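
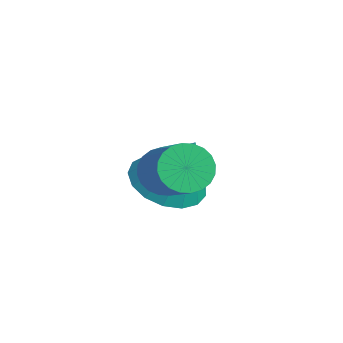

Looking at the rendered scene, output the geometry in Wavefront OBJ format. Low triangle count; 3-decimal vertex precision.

v -0.833 3.161 -4.155
v 0.084 3.43 -4.589
v -0.147 3.519 -2.485
v -0.174 3.861 -4.576
v -0.582 4.132 -4.466
v -1.049 4.18 -4.285
v -1.466 3.995 -4.074
v -1.738 3.619 -3.881
v -1.802 3.138 -3.751
v -1.645 2.662 -3.714
v -1.302 2.3 -3.777
v -0.851 2.136 -3.927
v -0.397 2.206 -4.129
v -0.042 2.495 -4.337
v 0.132 2.937 -4.503
v 0.543 2.194 -2.632
v 0.972 2.328 -3.182
v 2.206 2.08 -2.277
v 1.777 1.946 -1.728
v 0.943 2.581 -3.073
v 2.178 2.333 -2.169
v 0.853 2.775 -2.897
v 2.088 2.527 -1.993
v 0.716 2.881 -2.681
v 1.951 2.633 -1.776
v 0.553 2.882 -2.457
v 1.787 2.634 -1.553
v 0.388 2.778 -2.26
v 1.622 2.531 -1.356
v 0.246 2.586 -2.12
v 1.481 2.338 -1.216
v 0.15 2.334 -2.057
v 1.384 2.086 -1.153
v 0.114 2.06 -2.083
v 1.348 1.812 -1.178
v 0.142 1.807 -2.191
v 1.377 1.559 -1.287
v 0.232 1.613 -2.367
v 1.467 1.365 -1.463
v 0.369 1.507 -2.584
v 1.604 1.259 -1.679
v 0.533 1.506 -2.807
v 1.767 1.258 -1.903
v 0.698 1.609 -3.004
v 1.932 1.362 -2.1
v 0.839 1.802 -3.144
v 2.074 1.554 -2.24
v 0.936 2.054 -3.207
v 2.17 1.806 -2.303
f 2 1 4
f 2 4 3
f 4 1 5
f 4 5 3
f 5 1 6
f 5 6 3
f 6 1 7
f 6 7 3
f 7 1 8
f 7 8 3
f 8 1 9
f 8 9 3
f 9 1 10
f 9 10 3
f 10 1 11
f 10 11 3
f 11 1 12
f 11 12 3
f 12 1 13
f 12 13 3
f 13 1 14
f 13 14 3
f 14 1 15
f 14 15 3
f 15 1 2
f 15 2 3
f 17 16 20
f 17 20 18
f 18 20 21
f 18 21 19
f 20 16 22
f 20 22 21
f 21 22 23
f 21 23 19
f 22 16 24
f 22 24 23
f 23 24 25
f 23 25 19
f 24 16 26
f 24 26 25
f 25 26 27
f 25 27 19
f 26 16 28
f 26 28 27
f 27 28 29
f 27 29 19
f 28 16 30
f 28 30 29
f 29 30 31
f 29 31 19
f 30 16 32
f 30 32 31
f 31 32 33
f 31 33 19
f 32 16 34
f 32 34 33
f 33 34 35
f 33 35 19
f 34 16 36
f 34 36 35
f 35 36 37
f 35 37 19
f 36 16 38
f 36 38 37
f 37 38 39
f 37 39 19
f 38 16 40
f 38 40 39
f 39 40 41
f 39 41 19
f 40 16 42
f 40 42 41
f 41 42 43
f 41 43 19
f 42 16 44
f 42 44 43
f 43 44 45
f 43 45 19
f 44 16 46
f 44 46 45
f 45 46 47
f 45 47 19
f 46 16 48
f 46 48 47
f 47 48 49
f 47 49 19
f 48 16 17
f 48 17 49
f 49 17 18
f 49 18 19



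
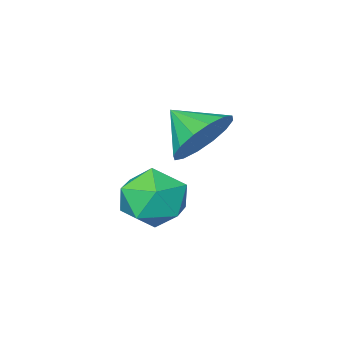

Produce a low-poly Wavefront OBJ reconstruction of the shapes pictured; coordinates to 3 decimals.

v 1.431 1.554 -1.741
v 2.194 2.299 -1.499
v 2.406 0.301 -0.961
v 3.169 1.046 -0.719
v 2.197 1.077 -0.219
v 1.594 1.852 -0.701
v 3.006 0.748 -1.759
v 2.403 1.523 -2.241
v 3.167 1.801 -1.51
v 2.668 2.004 -0.559
v 1.932 0.596 -1.901
v 1.433 0.799 -0.95
v 1.489 2.458 1.314
v 2.475 2.829 1.432
v 1.811 1.382 2.006
v 2.197 3.024 1.864
v 1.73 3.067 2.148
v 1.198 2.946 2.209
v 0.744 2.695 2.03
v 0.49 2.381 1.659
v 0.503 2.087 1.195
v 0.781 1.893 0.764
v 1.248 1.85 0.48
v 1.78 1.97 0.419
v 2.234 2.221 0.598
v 2.488 2.536 0.969
f 1 12 6
f 1 6 2
f 1 2 8
f 1 8 11
f 1 11 12
f 2 6 10
f 6 12 5
f 12 11 3
f 11 8 7
f 8 2 9
f 4 10 5
f 4 5 3
f 4 3 7
f 4 7 9
f 4 9 10
f 5 10 6
f 3 5 12
f 7 3 11
f 9 7 8
f 10 9 2
f 14 13 16
f 14 16 15
f 16 13 17
f 16 17 15
f 17 13 18
f 17 18 15
f 18 13 19
f 18 19 15
f 19 13 20
f 19 20 15
f 20 13 21
f 20 21 15
f 21 13 22
f 21 22 15
f 22 13 23
f 22 23 15
f 23 13 24
f 23 24 15
f 24 13 25
f 24 25 15
f 25 13 26
f 25 26 15
f 26 13 14
f 26 14 15



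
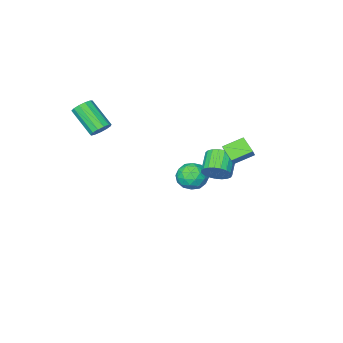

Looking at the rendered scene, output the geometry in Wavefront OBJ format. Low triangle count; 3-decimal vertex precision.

v -3.313 -2.589 -2.825
v -2.626 -2.591 -3.634
v -3.954 -4.089 -3.366
v -3.267 -4.091 -4.175
v -2.916 -4.223 -3.181
v -2.521 -3.296 -2.847
v -4.059 -3.384 -4.153
v -3.664 -2.457 -3.819
v -3.087 -3.082 -4.455
v -2.381 -3.6 -3.855
v -4.199 -3.08 -3.145
v -3.493 -3.598 -2.545
v -2.914 -2.458 -3.182
v -3.666 -4.222 -3.818
v -3.461 -4.299 -3.234
v -3.057 -4.3 -3.71
v -2.852 -2.873 -2.719
v -2.448 -2.873 -3.195
v -2.618 -3.833 -2.929
v -4.132 -3.807 -3.805
v -3.728 -3.807 -4.281
v -3.523 -2.38 -3.29
v -3.119 -2.381 -3.766
v -3.962 -2.847 -4.071
v -2.781 -2.748 -4.14
v -3.157 -3.63 -4.458
v -3.623 -3.215 -4.445
v -3.39 -2.67 -4.249
v -2.365 -3.052 -3.788
v -2.742 -3.934 -4.105
v -2.536 -4.012 -3.521
v -2.303 -3.467 -3.325
v -2.636 -3.341 -4.27
v -3.838 -2.746 -2.895
v -4.215 -3.628 -3.212
v -4.277 -3.213 -3.675
v -4.044 -2.668 -3.479
v -3.423 -3.05 -2.542
v -3.799 -3.932 -2.86
v -3.19 -4.01 -2.751
v -2.957 -3.465 -2.555
v -3.944 -3.339 -2.73
v -2.748 0.012 -1.212
v -2.162 0.014 -0.516
v -3.066 -0.89 0.248
v -3.652 -0.892 -0.448
v -2.385 0.308 -0.432
v -3.289 -0.596 0.332
v -2.67 0.551 -0.483
v -3.575 -0.353 0.281
v -2.97 0.701 -0.66
v -3.874 -0.203 0.104
v -3.23 0.731 -0.933
v -4.135 -0.173 -0.168
v -3.408 0.637 -1.254
v -4.312 -0.267 -0.489
v -3.471 0.435 -1.567
v -4.375 -0.469 -0.803
v -3.409 0.16 -1.82
v -4.314 -0.744 -1.055
v -3.233 -0.141 -1.967
v -4.137 -1.045 -1.202
v -2.973 -0.415 -1.984
v -3.877 -1.319 -1.219
v -2.674 -0.615 -1.867
v -3.578 -1.52 -1.103
v -2.388 -0.707 -1.637
v -3.292 -1.612 -0.873
v -2.164 -0.675 -1.334
v -3.068 -1.579 -0.57
v -2.041 -0.524 -1.01
v -2.945 -1.428 -0.245
v -2.04 -0.28 -0.72
v -2.945 -1.184 0.044
v -1.345 3.694 2.084
v -1.377 2.736 2.683
v -2.511 4.061 2.609
v -2.543 3.103 3.208
v -0.917 4.097 2.752
v -0.949 3.139 3.351
v -2.083 4.464 3.277
v -2.115 3.506 3.876
v 3.424 -2.526 3.226
v 3.85 -2.128 3.614
v 4.142 -3.696 4.902
v 3.716 -4.094 4.514
v 3.487 -2.077 3.759
v 3.779 -3.645 5.047
v 3.104 -2.168 3.735
v 3.396 -3.736 5.023
v 2.823 -2.372 3.55
v 3.115 -3.94 4.837
v 2.732 -2.626 3.261
v 3.024 -4.194 4.549
v 2.861 -2.848 2.962
v 3.153 -4.416 4.25
v 3.169 -2.967 2.746
v 3.461 -4.536 4.034
v 3.558 -2.947 2.683
v 3.85 -4.515 3.971
v 3.904 -2.793 2.792
v 4.196 -4.361 4.08
v 4.098 -2.554 3.039
v 4.39 -4.122 4.327
v 4.078 -2.306 3.345
v 4.37 -3.874 4.633
f 1 38 17
f 38 12 41
f 17 41 6
f 38 41 17
f 1 17 13
f 17 6 18
f 13 18 2
f 17 18 13
f 1 13 22
f 13 2 23
f 22 23 8
f 13 23 22
f 1 22 34
f 22 8 37
f 34 37 11
f 22 37 34
f 1 34 38
f 34 11 42
f 38 42 12
f 34 42 38
f 2 18 29
f 18 6 32
f 29 32 10
f 18 32 29
f 6 41 19
f 41 12 40
f 19 40 5
f 41 40 19
f 12 42 39
f 42 11 35
f 39 35 3
f 42 35 39
f 11 37 36
f 37 8 24
f 36 24 7
f 37 24 36
f 8 23 28
f 23 2 25
f 28 25 9
f 23 25 28
f 4 30 16
f 30 10 31
f 16 31 5
f 30 31 16
f 4 16 14
f 16 5 15
f 14 15 3
f 16 15 14
f 4 14 21
f 14 3 20
f 21 20 7
f 14 20 21
f 4 21 26
f 21 7 27
f 26 27 9
f 21 27 26
f 4 26 30
f 26 9 33
f 30 33 10
f 26 33 30
f 5 31 19
f 31 10 32
f 19 32 6
f 31 32 19
f 3 15 39
f 15 5 40
f 39 40 12
f 15 40 39
f 7 20 36
f 20 3 35
f 36 35 11
f 20 35 36
f 9 27 28
f 27 7 24
f 28 24 8
f 27 24 28
f 10 33 29
f 33 9 25
f 29 25 2
f 33 25 29
f 44 43 47
f 44 47 45
f 45 47 48
f 45 48 46
f 47 43 49
f 47 49 48
f 48 49 50
f 48 50 46
f 49 43 51
f 49 51 50
f 50 51 52
f 50 52 46
f 51 43 53
f 51 53 52
f 52 53 54
f 52 54 46
f 53 43 55
f 53 55 54
f 54 55 56
f 54 56 46
f 55 43 57
f 55 57 56
f 56 57 58
f 56 58 46
f 57 43 59
f 57 59 58
f 58 59 60
f 58 60 46
f 59 43 61
f 59 61 60
f 60 61 62
f 60 62 46
f 61 43 63
f 61 63 62
f 62 63 64
f 62 64 46
f 63 43 65
f 63 65 64
f 64 65 66
f 64 66 46
f 65 43 67
f 65 67 66
f 66 67 68
f 66 68 46
f 67 43 69
f 67 69 68
f 68 69 70
f 68 70 46
f 69 43 71
f 69 71 70
f 70 71 72
f 70 72 46
f 71 43 73
f 71 73 72
f 72 73 74
f 72 74 46
f 73 43 44
f 73 44 74
f 74 44 45
f 74 45 46
f 76 78 75
f 79 76 75
f 75 78 77
f 77 79 75
f 76 82 78
f 80 76 79
f 80 82 76
f 78 82 77
f 81 79 77
f 77 82 81
f 81 80 79
f 82 80 81
f 84 83 87
f 84 87 85
f 85 87 88
f 85 88 86
f 87 83 89
f 87 89 88
f 88 89 90
f 88 90 86
f 89 83 91
f 89 91 90
f 90 91 92
f 90 92 86
f 91 83 93
f 91 93 92
f 92 93 94
f 92 94 86
f 93 83 95
f 93 95 94
f 94 95 96
f 94 96 86
f 95 83 97
f 95 97 96
f 96 97 98
f 96 98 86
f 97 83 99
f 97 99 98
f 98 99 100
f 98 100 86
f 99 83 101
f 99 101 100
f 100 101 102
f 100 102 86
f 101 83 103
f 101 103 102
f 102 103 104
f 102 104 86
f 103 83 105
f 103 105 104
f 104 105 106
f 104 106 86
f 105 83 84
f 105 84 106
f 106 84 85
f 106 85 86



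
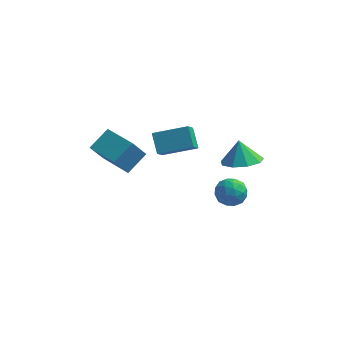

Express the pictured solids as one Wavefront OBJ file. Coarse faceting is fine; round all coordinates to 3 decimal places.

v -1.698 -1.374 1.52
v -2.142 -0.614 2.378
v -1.735 -0.089 0.362
v -2.18 0.671 1.221
v -0.02 -0.911 1.979
v -0.465 -0.151 2.838
v -0.058 0.374 0.822
v -0.502 1.134 1.68
v -4.602 -0.594 -0.023
v -5.122 -1.151 1.152
v -3.941 0.382 0.731
v -4.461 -0.175 1.906
v -3.059 -1.745 0.114
v -3.579 -2.302 1.289
v -2.398 -0.769 0.868
v -2.918 -1.326 2.043
v 2.053 0.75 -0.075
v 3.012 0.39 0.265
v 1.787 1.17 1.115
v 3.073 1.089 0.033
v 2.656 1.629 -0.25
v 1.957 1.758 -0.452
v 1.303 1.416 -0.477
v 1 0.762 -0.314
v 1.189 0.103 -0.04
v 1.783 -0.253 0.218
v 2.503 -0.14 0.338
v 2.046 1.218 -2.935
v 2.315 0.772 -2.222
v 0.785 0.548 -2.878
v 1.054 0.102 -2.165
v 0.904 0.971 -2.112
v 1.683 1.385 -2.147
v 1.417 -0.065 -2.953
v 2.196 0.349 -2.988
v 1.926 -0.021 -2.233
v 1.61 0.619 -1.713
v 1.49 0.701 -3.387
v 1.174 1.341 -2.867
v 2.291 1.054 -2.584
v 0.809 0.266 -2.516
v 0.721 0.776 -2.485
v 0.879 0.514 -2.066
v 1.92 1.414 -2.54
v 2.078 1.152 -2.12
v 1.249 1.269 -2.056
v 1.022 0.168 -2.98
v 1.18 -0.094 -2.56
v 2.221 0.806 -3.034
v 2.379 0.544 -2.615
v 1.851 0.051 -3.044
v 2.221 0.326 -2.171
v 1.48 -0.068 -2.137
v 1.693 -0.166 -2.6
v 2.151 0.077 -2.621
v 2.035 0.702 -1.865
v 1.294 0.308 -1.832
v 1.205 0.819 -1.801
v 1.663 1.062 -1.821
v 1.806 0.236 -1.872
v 1.806 1.012 -3.268
v 1.065 0.618 -3.235
v 1.437 0.258 -3.279
v 1.895 0.501 -3.299
v 1.62 1.388 -2.963
v 0.879 0.994 -2.929
v 0.949 1.243 -2.479
v 1.407 1.486 -2.5
v 1.294 1.084 -3.228
f 2 4 1
f 5 2 1
f 1 4 3
f 3 5 1
f 2 8 4
f 6 2 5
f 6 8 2
f 4 8 3
f 7 5 3
f 3 8 7
f 7 6 5
f 8 6 7
f 10 12 9
f 13 10 9
f 9 12 11
f 11 13 9
f 10 16 12
f 14 10 13
f 14 16 10
f 12 16 11
f 15 13 11
f 11 16 15
f 15 14 13
f 16 14 15
f 18 17 20
f 18 20 19
f 20 17 21
f 20 21 19
f 21 17 22
f 21 22 19
f 22 17 23
f 22 23 19
f 23 17 24
f 23 24 19
f 24 17 25
f 24 25 19
f 25 17 26
f 25 26 19
f 26 17 27
f 26 27 19
f 27 17 18
f 27 18 19
f 28 65 44
f 65 39 68
f 44 68 33
f 65 68 44
f 28 44 40
f 44 33 45
f 40 45 29
f 44 45 40
f 28 40 49
f 40 29 50
f 49 50 35
f 40 50 49
f 28 49 61
f 49 35 64
f 61 64 38
f 49 64 61
f 28 61 65
f 61 38 69
f 65 69 39
f 61 69 65
f 29 45 56
f 45 33 59
f 56 59 37
f 45 59 56
f 33 68 46
f 68 39 67
f 46 67 32
f 68 67 46
f 39 69 66
f 69 38 62
f 66 62 30
f 69 62 66
f 38 64 63
f 64 35 51
f 63 51 34
f 64 51 63
f 35 50 55
f 50 29 52
f 55 52 36
f 50 52 55
f 31 57 43
f 57 37 58
f 43 58 32
f 57 58 43
f 31 43 41
f 43 32 42
f 41 42 30
f 43 42 41
f 31 41 48
f 41 30 47
f 48 47 34
f 41 47 48
f 31 48 53
f 48 34 54
f 53 54 36
f 48 54 53
f 31 53 57
f 53 36 60
f 57 60 37
f 53 60 57
f 32 58 46
f 58 37 59
f 46 59 33
f 58 59 46
f 30 42 66
f 42 32 67
f 66 67 39
f 42 67 66
f 34 47 63
f 47 30 62
f 63 62 38
f 47 62 63
f 36 54 55
f 54 34 51
f 55 51 35
f 54 51 55
f 37 60 56
f 60 36 52
f 56 52 29
f 60 52 56



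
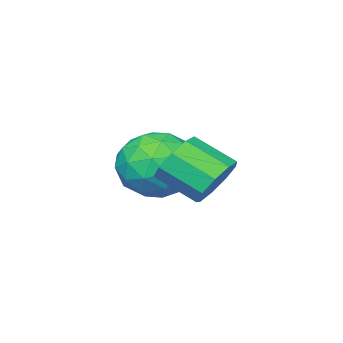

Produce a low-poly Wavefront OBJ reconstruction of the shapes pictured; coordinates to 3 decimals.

v 2.253 -1.499 1.359
v 2.46 -1.839 0.7
v 2.894 -2.82 1.341
v 2.687 -2.481 2.001
v 2.857 -1.544 0.883
v 3.29 -2.525 1.525
v 2.971 -1.228 1.289
v 3.404 -2.21 1.93
v 2.749 -1.039 1.728
v 3.182 -2.021 2.369
v 2.295 -1.066 1.994
v 2.729 -2.047 2.636
v 1.822 -1.295 1.963
v 2.256 -2.276 2.605
v 1.55 -1.62 1.65
v 1.984 -2.601 2.292
v 1.608 -1.888 1.201
v 2.041 -2.87 1.842
v 1.967 -1.975 0.825
v 2.401 -2.956 1.467
v 1.381 -3.093 0.901
v 2.194 -3.457 0.266
v 1.646 -4.443 2.014
v 2.459 -4.807 1.379
v 2.579 -3.876 1.941
v 2.415 -3.042 1.253
v 1.425 -4.858 1.027
v 1.261 -4.024 0.339
v 2.221 -4.548 0.344
v 2.934 -3.941 0.909
v 0.906 -3.959 1.371
v 1.619 -3.352 1.936
v 1.764 -3.157 0.486
v 2.076 -4.743 1.794
v 2.146 -4.196 2.125
v 2.624 -4.41 1.752
v 1.894 -2.913 1.066
v 2.372 -3.127 0.693
v 2.598 -3.373 1.678
v 1.468 -4.773 1.587
v 1.946 -4.987 1.214
v 1.216 -3.49 0.528
v 1.694 -3.704 0.155
v 1.242 -4.527 0.602
v 2.258 -4.012 0.158
v 2.414 -4.805 0.813
v 1.806 -4.835 0.605
v 1.71 -4.345 0.201
v 2.677 -3.655 0.491
v 2.833 -4.448 1.145
v 2.903 -3.902 1.476
v 2.807 -3.411 1.071
v 2.693 -4.296 0.537
v 1.007 -3.452 1.135
v 1.163 -4.245 1.789
v 1.033 -4.489 1.209
v 0.937 -3.998 0.804
v 1.426 -3.095 1.467
v 1.582 -3.888 2.122
v 2.13 -3.555 2.079
v 2.034 -3.065 1.675
v 1.147 -3.604 1.743
f 2 1 5
f 2 5 3
f 3 5 6
f 3 6 4
f 5 1 7
f 5 7 6
f 6 7 8
f 6 8 4
f 7 1 9
f 7 9 8
f 8 9 10
f 8 10 4
f 9 1 11
f 9 11 10
f 10 11 12
f 10 12 4
f 11 1 13
f 11 13 12
f 12 13 14
f 12 14 4
f 13 1 15
f 13 15 14
f 14 15 16
f 14 16 4
f 15 1 17
f 15 17 16
f 16 17 18
f 16 18 4
f 17 1 19
f 17 19 18
f 18 19 20
f 18 20 4
f 19 1 2
f 19 2 20
f 20 2 3
f 20 3 4
f 21 58 37
f 58 32 61
f 37 61 26
f 58 61 37
f 21 37 33
f 37 26 38
f 33 38 22
f 37 38 33
f 21 33 42
f 33 22 43
f 42 43 28
f 33 43 42
f 21 42 54
f 42 28 57
f 54 57 31
f 42 57 54
f 21 54 58
f 54 31 62
f 58 62 32
f 54 62 58
f 22 38 49
f 38 26 52
f 49 52 30
f 38 52 49
f 26 61 39
f 61 32 60
f 39 60 25
f 61 60 39
f 32 62 59
f 62 31 55
f 59 55 23
f 62 55 59
f 31 57 56
f 57 28 44
f 56 44 27
f 57 44 56
f 28 43 48
f 43 22 45
f 48 45 29
f 43 45 48
f 24 50 36
f 50 30 51
f 36 51 25
f 50 51 36
f 24 36 34
f 36 25 35
f 34 35 23
f 36 35 34
f 24 34 41
f 34 23 40
f 41 40 27
f 34 40 41
f 24 41 46
f 41 27 47
f 46 47 29
f 41 47 46
f 24 46 50
f 46 29 53
f 50 53 30
f 46 53 50
f 25 51 39
f 51 30 52
f 39 52 26
f 51 52 39
f 23 35 59
f 35 25 60
f 59 60 32
f 35 60 59
f 27 40 56
f 40 23 55
f 56 55 31
f 40 55 56
f 29 47 48
f 47 27 44
f 48 44 28
f 47 44 48
f 30 53 49
f 53 29 45
f 49 45 22
f 53 45 49



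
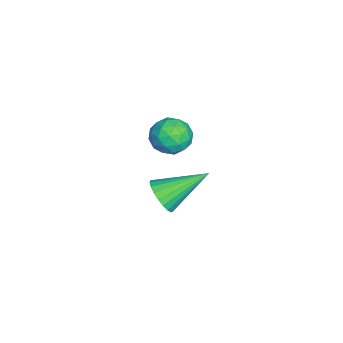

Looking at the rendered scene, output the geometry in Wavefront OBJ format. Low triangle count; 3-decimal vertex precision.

v 2.729 -3.654 1.997
v 3.342 -3.334 2.132
v 3.118 -4.606 2.488
v 3.731 -4.286 2.623
v 3.147 -4.088 2.964
v 2.907 -3.5 2.661
v 3.553 -4.44 1.959
v 3.313 -3.852 1.656
v 3.851 -3.82 2.109
v 3.601 -3.602 2.73
v 2.859 -4.338 1.89
v 2.609 -4.12 2.511
v 3.001 -3.41 2.022
v 3.459 -4.53 2.598
v 3.116 -4.413 2.799
v 3.476 -4.225 2.878
v 2.746 -3.508 2.332
v 3.106 -3.32 2.412
v 2.992 -3.763 2.901
v 3.354 -4.62 2.208
v 3.714 -4.432 2.288
v 2.984 -3.715 1.742
v 3.344 -3.527 1.821
v 3.468 -4.177 1.719
v 3.661 -3.508 2.087
v 3.89 -4.068 2.376
v 3.785 -4.158 1.985
v 3.644 -3.812 1.807
v 3.514 -3.38 2.452
v 3.742 -3.94 2.741
v 3.399 -3.823 2.941
v 3.258 -3.477 2.763
v 3.813 -3.666 2.439
v 2.718 -4 1.879
v 2.946 -4.56 2.168
v 3.202 -4.463 1.857
v 3.061 -4.117 1.679
v 2.57 -3.872 2.244
v 2.799 -4.432 2.533
v 2.816 -4.128 2.813
v 2.675 -3.782 2.635
v 2.647 -4.274 2.181
v 2.26 -4.398 -1.553
v 2.909 -4.263 -1.403
v 1.76 -2.962 -0.687
v 2.876 -4.126 -1.649
v 2.736 -4.037 -1.877
v 2.514 -4.01 -2.05
v 2.248 -4.05 -2.137
v 1.984 -4.151 -2.123
v 1.767 -4.294 -2.01
v 1.636 -4.455 -1.818
v 1.613 -4.607 -1.58
v 1.702 -4.722 -1.338
v 1.887 -4.781 -1.133
v 2.137 -4.774 -1
v 2.407 -4.702 -0.963
v 2.653 -4.578 -1.028
v 2.83 -4.422 -1.183
f 1 38 17
f 38 12 41
f 17 41 6
f 38 41 17
f 1 17 13
f 17 6 18
f 13 18 2
f 17 18 13
f 1 13 22
f 13 2 23
f 22 23 8
f 13 23 22
f 1 22 34
f 22 8 37
f 34 37 11
f 22 37 34
f 1 34 38
f 34 11 42
f 38 42 12
f 34 42 38
f 2 18 29
f 18 6 32
f 29 32 10
f 18 32 29
f 6 41 19
f 41 12 40
f 19 40 5
f 41 40 19
f 12 42 39
f 42 11 35
f 39 35 3
f 42 35 39
f 11 37 36
f 37 8 24
f 36 24 7
f 37 24 36
f 8 23 28
f 23 2 25
f 28 25 9
f 23 25 28
f 4 30 16
f 30 10 31
f 16 31 5
f 30 31 16
f 4 16 14
f 16 5 15
f 14 15 3
f 16 15 14
f 4 14 21
f 14 3 20
f 21 20 7
f 14 20 21
f 4 21 26
f 21 7 27
f 26 27 9
f 21 27 26
f 4 26 30
f 26 9 33
f 30 33 10
f 26 33 30
f 5 31 19
f 31 10 32
f 19 32 6
f 31 32 19
f 3 15 39
f 15 5 40
f 39 40 12
f 15 40 39
f 7 20 36
f 20 3 35
f 36 35 11
f 20 35 36
f 9 27 28
f 27 7 24
f 28 24 8
f 27 24 28
f 10 33 29
f 33 9 25
f 29 25 2
f 33 25 29
f 44 43 46
f 44 46 45
f 46 43 47
f 46 47 45
f 47 43 48
f 47 48 45
f 48 43 49
f 48 49 45
f 49 43 50
f 49 50 45
f 50 43 51
f 50 51 45
f 51 43 52
f 51 52 45
f 52 43 53
f 52 53 45
f 53 43 54
f 53 54 45
f 54 43 55
f 54 55 45
f 55 43 56
f 55 56 45
f 56 43 57
f 56 57 45
f 57 43 58
f 57 58 45
f 58 43 59
f 58 59 45
f 59 43 44
f 59 44 45



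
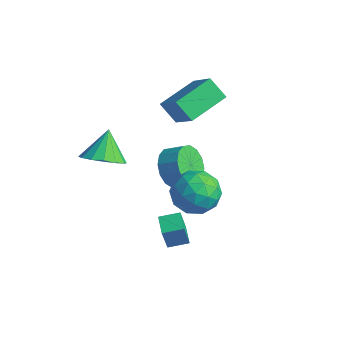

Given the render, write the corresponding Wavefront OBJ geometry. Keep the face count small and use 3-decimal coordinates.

v -1.718 2.369 -4.101
v -1.315 2.764 -5.045
v -0.479 3.206 -4.503
v -0.882 2.811 -3.559
v -1.659 3.173 -4.849
v -0.823 3.616 -4.307
v -2.018 3.367 -4.453
v -1.183 3.809 -3.911
v -2.298 3.293 -3.962
v -1.462 3.736 -3.42
v -2.422 2.972 -3.508
v -1.586 3.414 -2.966
v -2.357 2.489 -3.214
v -1.521 2.931 -2.672
v -2.121 1.974 -3.157
v -1.285 2.416 -2.615
v -1.777 1.564 -3.353
v -0.941 2.007 -2.811
v -1.417 1.371 -3.749
v -0.582 1.813 -3.207
v -1.138 1.444 -4.24
v -0.302 1.887 -3.698
v -1.014 1.766 -4.694
v -0.178 2.208 -4.152
v -1.079 2.249 -4.988
v -0.243 2.691 -4.446
v 1.886 -1.42 -3.584
v 1.971 -1.829 -2.186
v 2.449 -0.642 -3.391
v 2.534 -1.051 -1.992
v 2.686 -1.949 -3.788
v 2.771 -2.358 -2.389
v 3.249 -1.171 -3.594
v 3.334 -1.58 -2.196
v -1.365 2.325 -0.419
v -2.225 2.138 0.455
v -1.272 4.336 0.105
v -2.132 4.149 0.978
v 0.152 1.891 0.982
v -0.708 1.704 1.855
v 0.245 3.902 1.505
v -0.615 3.715 2.379
v -1.24 -2.173 -0.171
v -0.57 -2.671 0.497
v -1.8 -1.287 1.051
v -0.286 -2.234 0.311
v -0.258 -1.78 -0.005
v -0.493 -1.431 -0.366
v -0.928 -1.281 -0.674
v -1.447 -1.37 -0.848
v -1.91 -1.674 -0.84
v -2.193 -2.111 -0.653
v -2.221 -2.565 -0.337
v -1.986 -2.914 0.023
v -1.551 -3.064 0.332
v -1.032 -2.975 0.505
v 2.084 1.676 -2.297
v 2.926 0.823 -2.069
v 0.674 0.297 -2.251
v 1.516 -0.556 -2.023
v 1.251 0.282 -1.177
v 2.123 1.134 -1.205
v 1.477 -0.014 -3.115
v 2.349 0.838 -3.143
v 2.551 -0.221 -2.575
v 2.411 -0.039 -1.377
v 1.189 1.159 -2.943
v 1.049 1.341 -1.745
v 2.629 1.371 -2.187
v 0.971 -0.251 -2.133
v 0.816 0.242 -1.635
v 1.31 -0.26 -1.501
v 2.157 1.554 -1.68
v 2.652 1.052 -1.546
v 1.668 0.734 -1.021
v 0.948 0.068 -2.774
v 1.443 -0.434 -2.64
v 2.29 1.38 -2.819
v 2.784 0.878 -2.685
v 1.932 0.386 -3.299
v 2.903 0.256 -2.35
v 2.074 -0.555 -2.323
v 2.051 -0.237 -2.965
v 2.564 0.264 -2.982
v 2.821 0.363 -1.646
v 1.992 -0.448 -1.619
v 1.837 0.045 -1.121
v 2.349 0.546 -1.138
v 2.6 -0.251 -1.943
v 1.608 1.568 -2.701
v 0.779 0.757 -2.674
v 1.251 0.574 -3.182
v 1.763 1.075 -3.199
v 1.526 1.675 -1.997
v 0.697 0.864 -1.97
v 1.036 0.856 -1.338
v 1.549 1.357 -1.355
v 1 1.371 -2.377
f 2 1 5
f 2 5 3
f 3 5 6
f 3 6 4
f 5 1 7
f 5 7 6
f 6 7 8
f 6 8 4
f 7 1 9
f 7 9 8
f 8 9 10
f 8 10 4
f 9 1 11
f 9 11 10
f 10 11 12
f 10 12 4
f 11 1 13
f 11 13 12
f 12 13 14
f 12 14 4
f 13 1 15
f 13 15 14
f 14 15 16
f 14 16 4
f 15 1 17
f 15 17 16
f 16 17 18
f 16 18 4
f 17 1 19
f 17 19 18
f 18 19 20
f 18 20 4
f 19 1 21
f 19 21 20
f 20 21 22
f 20 22 4
f 21 1 23
f 21 23 22
f 22 23 24
f 22 24 4
f 23 1 25
f 23 25 24
f 24 25 26
f 24 26 4
f 25 1 2
f 25 2 26
f 26 2 3
f 26 3 4
f 28 30 27
f 31 28 27
f 27 30 29
f 29 31 27
f 28 34 30
f 32 28 31
f 32 34 28
f 30 34 29
f 33 31 29
f 29 34 33
f 33 32 31
f 34 32 33
f 36 38 35
f 39 36 35
f 35 38 37
f 37 39 35
f 36 42 38
f 40 36 39
f 40 42 36
f 38 42 37
f 41 39 37
f 37 42 41
f 41 40 39
f 42 40 41
f 44 43 46
f 44 46 45
f 46 43 47
f 46 47 45
f 47 43 48
f 47 48 45
f 48 43 49
f 48 49 45
f 49 43 50
f 49 50 45
f 50 43 51
f 50 51 45
f 51 43 52
f 51 52 45
f 52 43 53
f 52 53 45
f 53 43 54
f 53 54 45
f 54 43 55
f 54 55 45
f 55 43 56
f 55 56 45
f 56 43 44
f 56 44 45
f 57 94 73
f 94 68 97
f 73 97 62
f 94 97 73
f 57 73 69
f 73 62 74
f 69 74 58
f 73 74 69
f 57 69 78
f 69 58 79
f 78 79 64
f 69 79 78
f 57 78 90
f 78 64 93
f 90 93 67
f 78 93 90
f 57 90 94
f 90 67 98
f 94 98 68
f 90 98 94
f 58 74 85
f 74 62 88
f 85 88 66
f 74 88 85
f 62 97 75
f 97 68 96
f 75 96 61
f 97 96 75
f 68 98 95
f 98 67 91
f 95 91 59
f 98 91 95
f 67 93 92
f 93 64 80
f 92 80 63
f 93 80 92
f 64 79 84
f 79 58 81
f 84 81 65
f 79 81 84
f 60 86 72
f 86 66 87
f 72 87 61
f 86 87 72
f 60 72 70
f 72 61 71
f 70 71 59
f 72 71 70
f 60 70 77
f 70 59 76
f 77 76 63
f 70 76 77
f 60 77 82
f 77 63 83
f 82 83 65
f 77 83 82
f 60 82 86
f 82 65 89
f 86 89 66
f 82 89 86
f 61 87 75
f 87 66 88
f 75 88 62
f 87 88 75
f 59 71 95
f 71 61 96
f 95 96 68
f 71 96 95
f 63 76 92
f 76 59 91
f 92 91 67
f 76 91 92
f 65 83 84
f 83 63 80
f 84 80 64
f 83 80 84
f 66 89 85
f 89 65 81
f 85 81 58
f 89 81 85



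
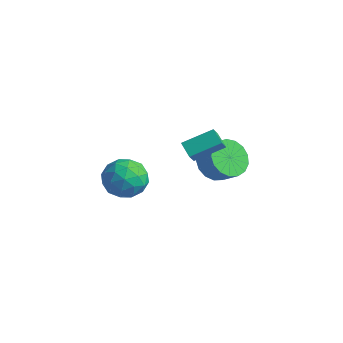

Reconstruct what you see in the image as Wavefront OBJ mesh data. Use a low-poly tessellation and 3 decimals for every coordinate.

v -0.53 -1.978 -2.292
v 0.393 -1.926 -1.669
v -1.113 -3.374 -1.311
v -0.19 -3.322 -0.688
v -0.953 -2.513 -0.622
v -0.593 -1.649 -1.228
v -0.127 -3.651 -1.752
v 0.233 -2.787 -2.358
v 0.642 -2.96 -1.335
v 0.131 -2.257 -0.637
v -0.851 -3.043 -2.343
v -1.362 -2.34 -1.645
v -0.017 -1.829 -2.066
v -0.703 -3.471 -0.914
v -1.151 -2.995 -0.875
v -0.609 -2.964 -0.509
v -0.596 -1.667 -1.807
v -0.054 -1.636 -1.441
v -0.845 -1.981 -0.826
v -0.666 -3.664 -1.539
v -0.124 -3.633 -1.173
v -0.111 -2.336 -2.471
v 0.431 -2.305 -2.105
v 0.125 -3.319 -2.154
v 0.672 -2.406 -1.504
v 0.329 -3.227 -0.928
v 0.366 -3.42 -1.553
v 0.578 -2.913 -1.909
v 0.371 -1.993 -1.094
v 0.029 -2.814 -0.517
v -0.42 -2.338 -0.479
v -0.208 -1.831 -0.835
v 0.518 -2.601 -0.898
v -0.749 -2.486 -2.463
v -1.091 -3.307 -1.886
v -0.512 -3.469 -2.145
v -0.3 -2.962 -2.501
v -1.049 -2.073 -2.052
v -1.392 -2.894 -1.476
v -1.298 -2.387 -1.071
v -1.086 -1.88 -1.427
v -1.238 -2.699 -2.082
v -0.435 2.615 -2.84
v 0.233 2.516 -3.67
v 1.123 2.647 -2.97
v 0.455 2.745 -2.14
v 0.14 3.02 -3.647
v 1.03 3.15 -2.946
v -0.084 3.43 -3.438
v 0.806 3.561 -2.737
v -0.389 3.653 -3.092
v 0.501 3.784 -2.392
v -0.704 3.639 -2.689
v 0.185 3.77 -1.989
v -0.958 3.39 -2.321
v -0.068 3.521 -1.62
v -1.092 2.963 -2.071
v -0.202 3.094 -1.37
v -1.075 2.457 -1.998
v -0.185 2.587 -1.297
v -0.912 1.986 -2.117
v -0.022 2.117 -1.417
v -0.639 1.66 -2.403
v 0.251 1.791 -1.702
v -0.32 1.552 -2.788
v 0.57 1.683 -2.088
v -0.027 1.688 -3.186
v 0.863 1.819 -2.485
v 0.173 2.036 -3.504
v 1.063 2.167 -2.804
v -0.814 1.195 -1.408
v -0.529 0.685 -0.75
v -0.124 2.492 -0.702
v 0.161 1.982 -0.044
v -0.061 1.038 -1.856
v 0.224 0.528 -1.198
v 0.629 2.335 -1.15
v 0.914 1.825 -0.492
f 1 38 17
f 38 12 41
f 17 41 6
f 38 41 17
f 1 17 13
f 17 6 18
f 13 18 2
f 17 18 13
f 1 13 22
f 13 2 23
f 22 23 8
f 13 23 22
f 1 22 34
f 22 8 37
f 34 37 11
f 22 37 34
f 1 34 38
f 34 11 42
f 38 42 12
f 34 42 38
f 2 18 29
f 18 6 32
f 29 32 10
f 18 32 29
f 6 41 19
f 41 12 40
f 19 40 5
f 41 40 19
f 12 42 39
f 42 11 35
f 39 35 3
f 42 35 39
f 11 37 36
f 37 8 24
f 36 24 7
f 37 24 36
f 8 23 28
f 23 2 25
f 28 25 9
f 23 25 28
f 4 30 16
f 30 10 31
f 16 31 5
f 30 31 16
f 4 16 14
f 16 5 15
f 14 15 3
f 16 15 14
f 4 14 21
f 14 3 20
f 21 20 7
f 14 20 21
f 4 21 26
f 21 7 27
f 26 27 9
f 21 27 26
f 4 26 30
f 26 9 33
f 30 33 10
f 26 33 30
f 5 31 19
f 31 10 32
f 19 32 6
f 31 32 19
f 3 15 39
f 15 5 40
f 39 40 12
f 15 40 39
f 7 20 36
f 20 3 35
f 36 35 11
f 20 35 36
f 9 27 28
f 27 7 24
f 28 24 8
f 27 24 28
f 10 33 29
f 33 9 25
f 29 25 2
f 33 25 29
f 44 43 47
f 44 47 45
f 45 47 48
f 45 48 46
f 47 43 49
f 47 49 48
f 48 49 50
f 48 50 46
f 49 43 51
f 49 51 50
f 50 51 52
f 50 52 46
f 51 43 53
f 51 53 52
f 52 53 54
f 52 54 46
f 53 43 55
f 53 55 54
f 54 55 56
f 54 56 46
f 55 43 57
f 55 57 56
f 56 57 58
f 56 58 46
f 57 43 59
f 57 59 58
f 58 59 60
f 58 60 46
f 59 43 61
f 59 61 60
f 60 61 62
f 60 62 46
f 61 43 63
f 61 63 62
f 62 63 64
f 62 64 46
f 63 43 65
f 63 65 64
f 64 65 66
f 64 66 46
f 65 43 67
f 65 67 66
f 66 67 68
f 66 68 46
f 67 43 69
f 67 69 68
f 68 69 70
f 68 70 46
f 69 43 44
f 69 44 70
f 70 44 45
f 70 45 46
f 72 74 71
f 75 72 71
f 71 74 73
f 73 75 71
f 72 78 74
f 76 72 75
f 76 78 72
f 74 78 73
f 77 75 73
f 73 78 77
f 77 76 75
f 78 76 77



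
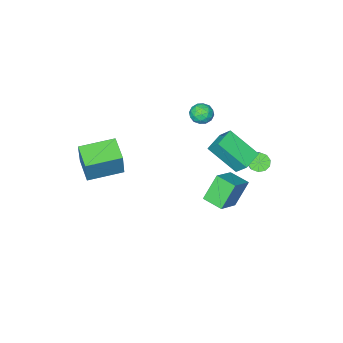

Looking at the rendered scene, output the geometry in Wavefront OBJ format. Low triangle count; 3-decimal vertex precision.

v 2.096 -2.166 -0.583
v 2.473 -1.748 1.2
v 2.619 -0.785 -1.018
v 2.996 -0.366 0.765
v 4.044 -2.974 -0.805
v 4.421 -2.555 0.978
v 4.567 -1.592 -1.24
v 4.944 -1.174 0.543
v -1.756 2.13 1.892
v -1.859 2.891 2.774
v -2.532 3.635 0.503
v -2.635 4.396 1.386
v -0.565 2.544 1.674
v -0.668 3.305 2.557
v -1.341 4.049 0.286
v -1.444 4.81 1.168
v -1.905 1.793 -3.827
v -2.873 1.784 -2.321
v -2.225 3.006 -4.025
v -3.192 2.997 -2.519
v -0.468 2.323 -2.901
v -1.435 2.314 -1.395
v -0.787 3.536 -3.099
v -1.755 3.527 -1.593
v -3.368 -0.338 1.073
v -2.677 -0.164 1.295
v -3.043 -1.496 0.965
v -2.352 -1.322 1.187
v -2.919 -1.286 1.671
v -3.12 -0.571 1.738
v -2.6 -1.089 0.522
v -2.801 -0.374 0.589
v -2.202 -0.629 0.955
v -2.399 -0.75 1.664
v -3.321 -0.91 0.596
v -3.518 -1.031 1.305
v -3.051 -0.149 1.194
v -2.669 -1.511 1.066
v -3.002 -1.49 1.351
v -2.596 -1.388 1.481
v -3.312 -0.388 1.454
v -2.905 -0.286 1.584
v -3.048 -0.946 1.805
v -2.815 -1.374 0.676
v -2.408 -1.272 0.806
v -3.124 -0.272 0.779
v -2.718 -0.17 0.909
v -2.672 -0.714 0.455
v -2.366 -0.32 1.124
v -2.174 -1.001 1.06
v -2.32 -0.864 0.67
v -2.439 -0.443 0.709
v -2.482 -0.392 1.541
v -2.29 -1.073 1.478
v -2.624 -1.052 1.762
v -2.742 -0.631 1.801
v -2.203 -0.665 1.341
v -3.43 -0.587 0.782
v -3.238 -1.268 0.719
v -2.978 -1.029 0.459
v -3.096 -0.608 0.498
v -3.546 -0.659 1.2
v -3.354 -1.34 1.136
v -3.281 -1.217 1.551
v -3.4 -0.796 1.59
v -3.517 -0.995 0.919
v -3.753 3.088 -0.905
v -3.448 3.378 -1.373
v -2.602 4.442 -0.164
v -2.907 4.152 0.305
v -3.781 3.57 -1.31
v -2.935 4.634 -0.1
v -4.103 3.577 -1.091
v -3.257 4.642 0.118
v -4.291 3.398 -0.802
v -3.445 4.463 0.408
v -4.274 3.1 -0.551
v -3.428 4.165 0.658
v -4.058 2.798 -0.436
v -3.212 3.862 0.773
v -3.725 2.606 -0.5
v -2.879 3.67 0.71
v -3.403 2.598 -0.718
v -2.557 3.663 0.491
v -3.215 2.777 -1.008
v -2.369 3.842 0.202
v -3.232 3.075 -1.258
v -2.386 4.14 -0.049
f 2 4 1
f 5 2 1
f 1 4 3
f 3 5 1
f 2 8 4
f 6 2 5
f 6 8 2
f 4 8 3
f 7 5 3
f 3 8 7
f 7 6 5
f 8 6 7
f 10 12 9
f 13 10 9
f 9 12 11
f 11 13 9
f 10 16 12
f 14 10 13
f 14 16 10
f 12 16 11
f 15 13 11
f 11 16 15
f 15 14 13
f 16 14 15
f 18 20 17
f 21 18 17
f 17 20 19
f 19 21 17
f 18 24 20
f 22 18 21
f 22 24 18
f 20 24 19
f 23 21 19
f 19 24 23
f 23 22 21
f 24 22 23
f 25 62 41
f 62 36 65
f 41 65 30
f 62 65 41
f 25 41 37
f 41 30 42
f 37 42 26
f 41 42 37
f 25 37 46
f 37 26 47
f 46 47 32
f 37 47 46
f 25 46 58
f 46 32 61
f 58 61 35
f 46 61 58
f 25 58 62
f 58 35 66
f 62 66 36
f 58 66 62
f 26 42 53
f 42 30 56
f 53 56 34
f 42 56 53
f 30 65 43
f 65 36 64
f 43 64 29
f 65 64 43
f 36 66 63
f 66 35 59
f 63 59 27
f 66 59 63
f 35 61 60
f 61 32 48
f 60 48 31
f 61 48 60
f 32 47 52
f 47 26 49
f 52 49 33
f 47 49 52
f 28 54 40
f 54 34 55
f 40 55 29
f 54 55 40
f 28 40 38
f 40 29 39
f 38 39 27
f 40 39 38
f 28 38 45
f 38 27 44
f 45 44 31
f 38 44 45
f 28 45 50
f 45 31 51
f 50 51 33
f 45 51 50
f 28 50 54
f 50 33 57
f 54 57 34
f 50 57 54
f 29 55 43
f 55 34 56
f 43 56 30
f 55 56 43
f 27 39 63
f 39 29 64
f 63 64 36
f 39 64 63
f 31 44 60
f 44 27 59
f 60 59 35
f 44 59 60
f 33 51 52
f 51 31 48
f 52 48 32
f 51 48 52
f 34 57 53
f 57 33 49
f 53 49 26
f 57 49 53
f 68 67 71
f 68 71 69
f 69 71 72
f 69 72 70
f 71 67 73
f 71 73 72
f 72 73 74
f 72 74 70
f 73 67 75
f 73 75 74
f 74 75 76
f 74 76 70
f 75 67 77
f 75 77 76
f 76 77 78
f 76 78 70
f 77 67 79
f 77 79 78
f 78 79 80
f 78 80 70
f 79 67 81
f 79 81 80
f 80 81 82
f 80 82 70
f 81 67 83
f 81 83 82
f 82 83 84
f 82 84 70
f 83 67 85
f 83 85 84
f 84 85 86
f 84 86 70
f 85 67 87
f 85 87 86
f 86 87 88
f 86 88 70
f 87 67 68
f 87 68 88
f 88 68 69
f 88 69 70



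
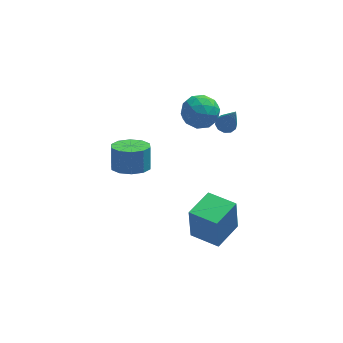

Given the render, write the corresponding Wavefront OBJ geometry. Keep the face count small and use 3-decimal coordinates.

v -0.188 1.992 2.899
v 0.65 2.297 3.568
v 0.49 0.323 2.812
v 1.328 0.628 3.481
v 0.29 0.558 3.883
v -0.129 1.59 3.937
v 1.269 1.03 2.443
v 0.85 2.062 2.497
v 1.55 1.703 3.287
v 0.945 1.411 4.176
v 0.195 1.209 2.204
v -0.41 0.917 3.093
v 0.171 2.291 3.241
v 0.969 0.329 3.139
v 0.359 0.288 3.375
v 0.851 0.468 3.769
v -0.286 1.875 3.458
v 0.206 2.055 3.851
v -0.005 1.032 4.036
v 0.934 0.565 2.529
v 1.426 0.745 2.922
v 0.289 2.152 2.611
v 0.781 2.332 3.005
v 1.145 1.588 2.344
v 1.193 2.121 3.469
v 1.591 1.14 3.418
v 1.556 1.377 2.808
v 1.31 1.983 2.839
v 0.837 1.95 3.992
v 1.236 0.969 3.941
v 0.626 0.928 4.177
v 0.38 1.534 4.208
v 1.366 1.601 3.826
v -0.096 1.651 2.439
v 0.303 0.67 2.388
v 0.76 1.086 2.172
v 0.514 1.692 2.203
v -0.451 1.48 2.962
v -0.053 0.499 2.911
v -0.17 0.637 3.541
v -0.416 1.243 3.572
v -0.226 1.019 2.554
v -0.391 -2.355 -3.986
v -0.499 -2.298 -1.899
v 0.848 -0.915 -3.961
v 0.74 -0.858 -1.875
v 0.94 -3.502 -3.885
v 0.832 -3.445 -1.799
v 2.179 -2.062 -3.861
v 2.071 -2.005 -1.774
v 1.806 0.372 2.93
v 2.289 0.09 2.713
v 2.174 -0.472 4.85
v 2.397 0.422 2.838
v 2.279 0.735 2.998
v 1.98 0.909 3.132
v 1.615 0.878 3.189
v 1.323 0.654 3.146
v 1.215 0.322 3.021
v 1.333 0.009 2.861
v 1.632 -0.165 2.727
v 1.997 -0.134 2.671
v -3.27 0.328 -0.318
v -2.23 0.561 -0.494
v -2.15 1.184 0.801
v -3.19 0.952 0.978
v -2.597 1.072 -0.717
v -2.516 1.696 0.578
v -3.22 1.299 -0.788
v -3.14 1.923 0.507
v -3.863 1.155 -0.679
v -3.783 1.779 0.616
v -4.279 0.696 -0.432
v -4.199 1.319 0.863
v -4.31 0.096 -0.141
v -4.23 0.719 1.154
v -3.944 -0.416 0.082
v -3.863 0.208 1.377
v -3.32 -0.643 0.153
v -3.24 -0.019 1.448
v -2.677 -0.499 0.044
v -2.597 0.125 1.339
v -2.261 -0.039 -0.203
v -2.181 0.584 1.092
f 1 38 17
f 38 12 41
f 17 41 6
f 38 41 17
f 1 17 13
f 17 6 18
f 13 18 2
f 17 18 13
f 1 13 22
f 13 2 23
f 22 23 8
f 13 23 22
f 1 22 34
f 22 8 37
f 34 37 11
f 22 37 34
f 1 34 38
f 34 11 42
f 38 42 12
f 34 42 38
f 2 18 29
f 18 6 32
f 29 32 10
f 18 32 29
f 6 41 19
f 41 12 40
f 19 40 5
f 41 40 19
f 12 42 39
f 42 11 35
f 39 35 3
f 42 35 39
f 11 37 36
f 37 8 24
f 36 24 7
f 37 24 36
f 8 23 28
f 23 2 25
f 28 25 9
f 23 25 28
f 4 30 16
f 30 10 31
f 16 31 5
f 30 31 16
f 4 16 14
f 16 5 15
f 14 15 3
f 16 15 14
f 4 14 21
f 14 3 20
f 21 20 7
f 14 20 21
f 4 21 26
f 21 7 27
f 26 27 9
f 21 27 26
f 4 26 30
f 26 9 33
f 30 33 10
f 26 33 30
f 5 31 19
f 31 10 32
f 19 32 6
f 31 32 19
f 3 15 39
f 15 5 40
f 39 40 12
f 15 40 39
f 7 20 36
f 20 3 35
f 36 35 11
f 20 35 36
f 9 27 28
f 27 7 24
f 28 24 8
f 27 24 28
f 10 33 29
f 33 9 25
f 29 25 2
f 33 25 29
f 44 46 43
f 47 44 43
f 43 46 45
f 45 47 43
f 44 50 46
f 48 44 47
f 48 50 44
f 46 50 45
f 49 47 45
f 45 50 49
f 49 48 47
f 50 48 49
f 52 51 54
f 52 54 53
f 54 51 55
f 54 55 53
f 55 51 56
f 55 56 53
f 56 51 57
f 56 57 53
f 57 51 58
f 57 58 53
f 58 51 59
f 58 59 53
f 59 51 60
f 59 60 53
f 60 51 61
f 60 61 53
f 61 51 62
f 61 62 53
f 62 51 52
f 62 52 53
f 64 63 67
f 64 67 65
f 65 67 68
f 65 68 66
f 67 63 69
f 67 69 68
f 68 69 70
f 68 70 66
f 69 63 71
f 69 71 70
f 70 71 72
f 70 72 66
f 71 63 73
f 71 73 72
f 72 73 74
f 72 74 66
f 73 63 75
f 73 75 74
f 74 75 76
f 74 76 66
f 75 63 77
f 75 77 76
f 76 77 78
f 76 78 66
f 77 63 79
f 77 79 78
f 78 79 80
f 78 80 66
f 79 63 81
f 79 81 80
f 80 81 82
f 80 82 66
f 81 63 83
f 81 83 82
f 82 83 84
f 82 84 66
f 83 63 64
f 83 64 84
f 84 64 65
f 84 65 66



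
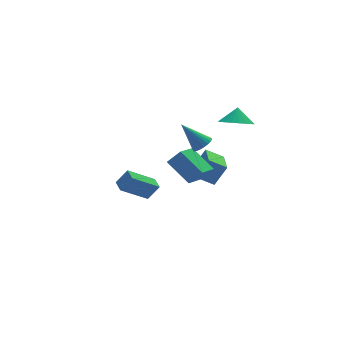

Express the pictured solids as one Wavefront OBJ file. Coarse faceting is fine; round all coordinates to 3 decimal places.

v 1.551 0.137 0.781
v 1.875 -0.279 1.241
v 0.589 1.003 2.239
v 2.057 -0.052 1.226
v 2.151 0.208 1.135
v 2.142 0.456 0.982
v 2.03 0.648 0.794
v 1.836 0.752 0.604
v 1.592 0.75 0.444
v 1.342 0.642 0.343
v 1.127 0.447 0.317
v 0.986 0.198 0.372
v 0.943 -0.061 0.497
v 1.005 -0.286 0.671
v 1.161 -0.438 0.865
v 1.385 -0.49 1.043
v 1.638 -0.434 1.176
v 0.36 -0.565 -1.775
v 1.102 -0.814 -0.933
v -0.342 0.949 -0.709
v 0.4 0.699 0.134
v 1.66 0.601 -2.574
v 2.402 0.351 -1.731
v 0.958 2.114 -1.507
v 1.7 1.865 -0.665
v -3.431 -3.459 -0.05
v -5.036 -3.411 1.125
v -3.351 -2.626 0.025
v -4.957 -2.579 1.2
v -2.783 -3.601 0.84
v -4.389 -3.554 2.015
v -2.704 -2.769 0.915
v -4.309 -2.721 2.09
v 2.796 1.115 -3.746
v 1.817 1.606 -3.123
v 3.461 2.975 -4.168
v 2.483 3.466 -3.545
v 3.617 1.114 -2.455
v 2.639 1.605 -1.832
v 4.283 2.974 -2.877
v 3.304 3.465 -2.254
v 3.594 -0.046 2.207
v 4.203 0.613 1.624
v 3.926 0.466 3.133
v 3.843 0.824 1.636
v 3.445 0.902 1.735
v 3.07 0.837 1.906
v 2.774 0.636 2.122
v 2.604 0.332 2.352
v 2.584 -0.03 2.559
v 2.718 -0.394 2.713
v 2.985 -0.706 2.789
v 3.345 -0.917 2.777
v 3.743 -0.995 2.678
v 4.118 -0.929 2.507
v 4.414 -0.729 2.291
v 4.584 -0.425 2.061
v 4.604 -0.063 1.854
v 4.47 0.301 1.7
f 2 1 4
f 2 4 3
f 4 1 5
f 4 5 3
f 5 1 6
f 5 6 3
f 6 1 7
f 6 7 3
f 7 1 8
f 7 8 3
f 8 1 9
f 8 9 3
f 9 1 10
f 9 10 3
f 10 1 11
f 10 11 3
f 11 1 12
f 11 12 3
f 12 1 13
f 12 13 3
f 13 1 14
f 13 14 3
f 14 1 15
f 14 15 3
f 15 1 16
f 15 16 3
f 16 1 17
f 16 17 3
f 17 1 2
f 17 2 3
f 19 21 18
f 22 19 18
f 18 21 20
f 20 22 18
f 19 25 21
f 23 19 22
f 23 25 19
f 21 25 20
f 24 22 20
f 20 25 24
f 24 23 22
f 25 23 24
f 27 29 26
f 30 27 26
f 26 29 28
f 28 30 26
f 27 33 29
f 31 27 30
f 31 33 27
f 29 33 28
f 32 30 28
f 28 33 32
f 32 31 30
f 33 31 32
f 35 37 34
f 38 35 34
f 34 37 36
f 36 38 34
f 35 41 37
f 39 35 38
f 39 41 35
f 37 41 36
f 40 38 36
f 36 41 40
f 40 39 38
f 41 39 40
f 43 42 45
f 43 45 44
f 45 42 46
f 45 46 44
f 46 42 47
f 46 47 44
f 47 42 48
f 47 48 44
f 48 42 49
f 48 49 44
f 49 42 50
f 49 50 44
f 50 42 51
f 50 51 44
f 51 42 52
f 51 52 44
f 52 42 53
f 52 53 44
f 53 42 54
f 53 54 44
f 54 42 55
f 54 55 44
f 55 42 56
f 55 56 44
f 56 42 57
f 56 57 44
f 57 42 58
f 57 58 44
f 58 42 59
f 58 59 44
f 59 42 43
f 59 43 44



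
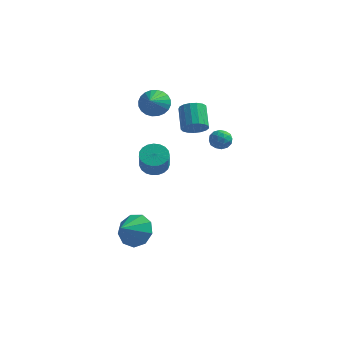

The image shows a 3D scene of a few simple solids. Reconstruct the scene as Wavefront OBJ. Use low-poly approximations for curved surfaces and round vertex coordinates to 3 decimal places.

v 0.175 -0.367 0.766
v 0.814 -0.717 0.435
v 1.043 -1.423 1.622
v 0.405 -1.073 1.954
v 0.947 -0.444 0.571
v 1.177 -1.15 1.759
v 0.947 -0.158 0.741
v 1.177 -0.864 1.929
v 0.814 0.091 0.916
v 1.043 -0.614 2.103
v 0.57 0.262 1.064
v 0.799 -0.444 2.251
v 0.257 0.324 1.161
v 0.487 -0.382 2.348
v -0.069 0.266 1.19
v 0.16 -0.44 2.377
v -0.353 0.099 1.146
v -0.124 -0.607 2.333
v -0.546 -0.149 1.035
v -0.316 -0.855 2.223
v -0.614 -0.434 0.879
v -0.385 -1.14 2.066
v -0.545 -0.708 0.703
v -0.316 -1.414 1.89
v -0.352 -0.923 0.538
v -0.123 -1.629 1.725
v -0.068 -1.042 0.412
v 0.161 -1.748 1.599
v 0.258 -1.044 0.348
v 0.488 -1.75 1.535
v 0.57 -0.929 0.356
v 0.8 -1.635 1.543
v 2.183 0.292 3.509
v 2.836 0.631 3.436
v 2.351 1.748 4.277
v 1.697 1.408 4.351
v 2.646 0.754 3.164
v 2.16 1.87 4.005
v 2.35 0.77 2.97
v 1.864 1.887 3.811
v 2.015 0.677 2.901
v 1.53 1.794 3.742
v 1.719 0.496 2.97
v 1.233 1.613 3.811
v 1.529 0.268 3.163
v 1.043 1.385 4.004
v 1.489 0.045 3.436
v 1.003 1.162 4.277
v 1.608 -0.121 3.725
v 1.122 0.996 4.566
v 1.858 -0.193 3.965
v 1.372 0.924 4.806
v 2.183 -0.153 4.101
v 1.697 0.963 4.942
v 2.508 -0.012 4.101
v 2.022 1.104 4.942
v 2.758 0.199 3.965
v 2.272 1.315 4.806
v 2.877 0.431 3.726
v 2.391 1.547 4.567
v -0.127 -2.653 -3.023
v 0.675 -2.439 -2.332
v -0.553 -3.727 -2.197
v 0.071 -2.056 -2.145
v -0.625 -1.952 -2.37
v -1.088 -2.177 -2.9
v -1.101 -2.624 -3.488
v -0.658 -3.085 -3.858
v 0.033 -3.344 -3.838
v 0.65 -3.28 -3.436
v 0.903 -2.923 -2.841
v -0.997 3.149 3.229
v -0.344 2.824 2.701
v -0.883 2.011 4.071
v -0.158 3.012 2.932
v -0.1 3.222 3.207
v -0.178 3.42 3.486
v -0.38 3.578 3.726
v -0.677 3.67 3.89
v -1.022 3.682 3.954
v -1.363 3.614 3.907
v -1.649 3.475 3.757
v -1.835 3.286 3.527
v -1.893 3.076 3.251
v -1.815 2.878 2.972
v -1.613 2.721 2.733
v -1.316 2.629 2.568
v -0.971 2.616 2.505
v -0.63 2.684 2.551
v 4.079 0.016 3.144
v 4.399 -0.385 3.547
v 3.201 -0.555 3.273
v 3.521 -0.956 3.676
v 3.392 -0.343 3.859
v 3.934 0.009 3.78
v 3.666 -0.949 3.04
v 4.208 -0.597 2.961
v 4.143 -0.981 3.483
v 3.974 -0.607 3.989
v 3.626 -0.333 2.831
v 3.457 0.041 3.337
v 4.316 -0.134 3.334
v 3.284 -0.806 3.486
v 3.208 -0.446 3.593
v 3.396 -0.681 3.83
v 4.043 0.097 3.471
v 4.231 -0.138 3.708
v 3.639 -0.114 3.891
v 3.369 -0.802 3.112
v 3.557 -1.037 3.349
v 4.204 -0.259 2.99
v 4.392 -0.494 3.227
v 3.961 -0.826 2.929
v 4.354 -0.72 3.534
v 3.838 -1.056 3.609
v 3.923 -1.052 3.236
v 4.242 -0.845 3.189
v 4.254 -0.5 3.831
v 3.738 -0.836 3.907
v 3.662 -0.476 4.014
v 3.981 -0.268 3.968
v 4.104 -0.851 3.794
v 3.862 -0.104 2.913
v 3.346 -0.44 2.989
v 3.619 -0.672 2.852
v 3.938 -0.464 2.806
v 3.762 0.116 3.211
v 3.246 -0.22 3.286
v 3.358 -0.095 3.631
v 3.677 0.112 3.584
v 3.496 -0.089 3.026
f 2 1 5
f 2 5 3
f 3 5 6
f 3 6 4
f 5 1 7
f 5 7 6
f 6 7 8
f 6 8 4
f 7 1 9
f 7 9 8
f 8 9 10
f 8 10 4
f 9 1 11
f 9 11 10
f 10 11 12
f 10 12 4
f 11 1 13
f 11 13 12
f 12 13 14
f 12 14 4
f 13 1 15
f 13 15 14
f 14 15 16
f 14 16 4
f 15 1 17
f 15 17 16
f 16 17 18
f 16 18 4
f 17 1 19
f 17 19 18
f 18 19 20
f 18 20 4
f 19 1 21
f 19 21 20
f 20 21 22
f 20 22 4
f 21 1 23
f 21 23 22
f 22 23 24
f 22 24 4
f 23 1 25
f 23 25 24
f 24 25 26
f 24 26 4
f 25 1 27
f 25 27 26
f 26 27 28
f 26 28 4
f 27 1 29
f 27 29 28
f 28 29 30
f 28 30 4
f 29 1 31
f 29 31 30
f 30 31 32
f 30 32 4
f 31 1 2
f 31 2 32
f 32 2 3
f 32 3 4
f 34 33 37
f 34 37 35
f 35 37 38
f 35 38 36
f 37 33 39
f 37 39 38
f 38 39 40
f 38 40 36
f 39 33 41
f 39 41 40
f 40 41 42
f 40 42 36
f 41 33 43
f 41 43 42
f 42 43 44
f 42 44 36
f 43 33 45
f 43 45 44
f 44 45 46
f 44 46 36
f 45 33 47
f 45 47 46
f 46 47 48
f 46 48 36
f 47 33 49
f 47 49 48
f 48 49 50
f 48 50 36
f 49 33 51
f 49 51 50
f 50 51 52
f 50 52 36
f 51 33 53
f 51 53 52
f 52 53 54
f 52 54 36
f 53 33 55
f 53 55 54
f 54 55 56
f 54 56 36
f 55 33 57
f 55 57 56
f 56 57 58
f 56 58 36
f 57 33 59
f 57 59 58
f 58 59 60
f 58 60 36
f 59 33 34
f 59 34 60
f 60 34 35
f 60 35 36
f 62 61 64
f 62 64 63
f 64 61 65
f 64 65 63
f 65 61 66
f 65 66 63
f 66 61 67
f 66 67 63
f 67 61 68
f 67 68 63
f 68 61 69
f 68 69 63
f 69 61 70
f 69 70 63
f 70 61 71
f 70 71 63
f 71 61 62
f 71 62 63
f 73 72 75
f 73 75 74
f 75 72 76
f 75 76 74
f 76 72 77
f 76 77 74
f 77 72 78
f 77 78 74
f 78 72 79
f 78 79 74
f 79 72 80
f 79 80 74
f 80 72 81
f 80 81 74
f 81 72 82
f 81 82 74
f 82 72 83
f 82 83 74
f 83 72 84
f 83 84 74
f 84 72 85
f 84 85 74
f 85 72 86
f 85 86 74
f 86 72 87
f 86 87 74
f 87 72 88
f 87 88 74
f 88 72 89
f 88 89 74
f 89 72 73
f 89 73 74
f 90 127 106
f 127 101 130
f 106 130 95
f 127 130 106
f 90 106 102
f 106 95 107
f 102 107 91
f 106 107 102
f 90 102 111
f 102 91 112
f 111 112 97
f 102 112 111
f 90 111 123
f 111 97 126
f 123 126 100
f 111 126 123
f 90 123 127
f 123 100 131
f 127 131 101
f 123 131 127
f 91 107 118
f 107 95 121
f 118 121 99
f 107 121 118
f 95 130 108
f 130 101 129
f 108 129 94
f 130 129 108
f 101 131 128
f 131 100 124
f 128 124 92
f 131 124 128
f 100 126 125
f 126 97 113
f 125 113 96
f 126 113 125
f 97 112 117
f 112 91 114
f 117 114 98
f 112 114 117
f 93 119 105
f 119 99 120
f 105 120 94
f 119 120 105
f 93 105 103
f 105 94 104
f 103 104 92
f 105 104 103
f 93 103 110
f 103 92 109
f 110 109 96
f 103 109 110
f 93 110 115
f 110 96 116
f 115 116 98
f 110 116 115
f 93 115 119
f 115 98 122
f 119 122 99
f 115 122 119
f 94 120 108
f 120 99 121
f 108 121 95
f 120 121 108
f 92 104 128
f 104 94 129
f 128 129 101
f 104 129 128
f 96 109 125
f 109 92 124
f 125 124 100
f 109 124 125
f 98 116 117
f 116 96 113
f 117 113 97
f 116 113 117
f 99 122 118
f 122 98 114
f 118 114 91
f 122 114 118



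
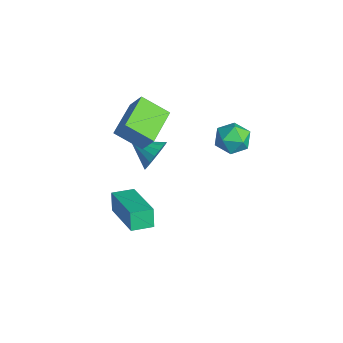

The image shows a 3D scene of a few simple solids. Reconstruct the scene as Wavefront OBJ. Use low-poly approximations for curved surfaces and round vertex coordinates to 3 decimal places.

v 1.752 -3.158 1.785
v 1.452 -3.068 2.565
v 1.766 -2.263 1.688
v 1.466 -2.173 2.467
v 3.714 -3.107 2.533
v 3.414 -3.017 3.312
v 3.728 -2.212 2.435
v 3.428 -2.122 3.215
v -1.175 -2.045 3.403
v -0.709 -1.732 4.254
v -2.399 -0.924 3.659
v -1.934 -0.611 4.511
v -0.486 -1.129 2.689
v -0.021 -0.816 3.541
v -1.711 -0.008 2.946
v -1.245 0.305 3.797
v -1.863 -0.069 0.479
v -1.361 -0.306 1.027
v -2.697 -0.811 0.921
v -1.52 -0.037 1.178
v -1.747 0.225 1.192
v -1.997 0.429 1.063
v -2.22 0.535 0.82
v -2.373 0.521 0.508
v -2.425 0.39 0.191
v -2.365 0.168 -0.069
v -2.207 -0.101 -0.221
v -1.98 -0.364 -0.234
v -1.73 -0.568 -0.106
v -1.507 -0.673 0.138
v -1.354 -0.659 0.449
v -1.302 -0.528 0.766
v 0.144 2.775 2.685
v 0.561 2.914 3.339
v 0.379 1.526 2.801
v 0.796 1.665 3.455
v 0.014 1.768 3.457
v -0.131 2.539 3.385
v 1.071 1.901 2.755
v 0.926 2.672 2.683
v 1.134 2.374 3.382
v 0.481 2.292 3.817
v 0.459 2.148 2.323
v -0.194 2.066 2.758
f 2 4 1
f 5 2 1
f 1 4 3
f 3 5 1
f 2 8 4
f 6 2 5
f 6 8 2
f 4 8 3
f 7 5 3
f 3 8 7
f 7 6 5
f 8 6 7
f 10 12 9
f 13 10 9
f 9 12 11
f 11 13 9
f 10 16 12
f 14 10 13
f 14 16 10
f 12 16 11
f 15 13 11
f 11 16 15
f 15 14 13
f 16 14 15
f 18 17 20
f 18 20 19
f 20 17 21
f 20 21 19
f 21 17 22
f 21 22 19
f 22 17 23
f 22 23 19
f 23 17 24
f 23 24 19
f 24 17 25
f 24 25 19
f 25 17 26
f 25 26 19
f 26 17 27
f 26 27 19
f 27 17 28
f 27 28 19
f 28 17 29
f 28 29 19
f 29 17 30
f 29 30 19
f 30 17 31
f 30 31 19
f 31 17 32
f 31 32 19
f 32 17 18
f 32 18 19
f 33 44 38
f 33 38 34
f 33 34 40
f 33 40 43
f 33 43 44
f 34 38 42
f 38 44 37
f 44 43 35
f 43 40 39
f 40 34 41
f 36 42 37
f 36 37 35
f 36 35 39
f 36 39 41
f 36 41 42
f 37 42 38
f 35 37 44
f 39 35 43
f 41 39 40
f 42 41 34



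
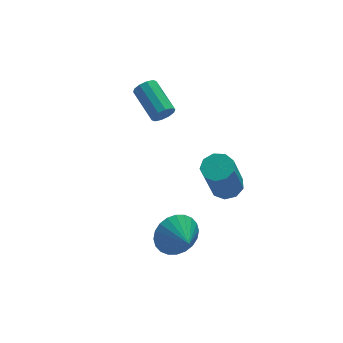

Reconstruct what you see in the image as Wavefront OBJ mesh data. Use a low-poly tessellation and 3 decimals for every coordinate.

v 2.462 -2.635 -0.232
v 2.956 -2.261 0.024
v 2.331 -2.731 1.909
v 1.838 -3.105 1.652
v 2.58 -2.005 -0.036
v 1.956 -2.475 1.848
v 2.15 -2.044 -0.188
v 1.526 -2.514 1.696
v 1.865 -2.359 -0.361
v 1.241 -2.829 1.523
v 1.86 -2.803 -0.474
v 1.236 -3.273 1.411
v 2.137 -3.169 -0.473
v 1.512 -3.639 1.411
v 2.565 -3.285 -0.36
v 1.941 -3.755 1.524
v 2.946 -3.096 -0.187
v 2.322 -3.566 1.697
v 3.1 -2.692 -0.035
v 2.476 -3.162 1.849
v 0.399 -2.586 -2.651
v 0.886 -2.233 -1.902
v 0.481 -3.634 -2.209
v 0.533 -2.208 -1.779
v 0.16 -2.241 -1.788
v -0.177 -2.326 -1.928
v -0.425 -2.451 -2.178
v -0.549 -2.597 -2.501
v -0.528 -2.74 -2.846
v -0.366 -2.861 -3.161
v -0.087 -2.939 -3.399
v 0.265 -2.964 -3.523
v 0.638 -2.931 -3.514
v 0.975 -2.846 -3.374
v 1.224 -2.721 -3.123
v 1.347 -2.576 -2.801
v 1.326 -2.432 -2.456
v 1.164 -2.311 -2.14
v 1.418 1.086 1.25
v 1.712 1.267 0.861
v 1.536 2.755 1.422
v 1.242 2.574 1.81
v 1.406 1.268 0.763
v 1.23 2.756 1.324
v 1.105 1.199 0.85
v 0.929 2.688 1.411
v 0.923 1.087 1.09
v 0.747 2.576 1.651
v 0.93 0.975 1.391
v 0.754 2.463 1.952
v 1.124 0.905 1.638
v 0.948 2.393 2.199
v 1.43 0.904 1.736
v 1.254 2.392 2.297
v 1.731 0.972 1.649
v 1.555 2.461 2.21
v 1.913 1.084 1.409
v 1.737 2.573 1.97
v 1.906 1.197 1.108
v 1.73 2.685 1.669
f 2 1 5
f 2 5 3
f 3 5 6
f 3 6 4
f 5 1 7
f 5 7 6
f 6 7 8
f 6 8 4
f 7 1 9
f 7 9 8
f 8 9 10
f 8 10 4
f 9 1 11
f 9 11 10
f 10 11 12
f 10 12 4
f 11 1 13
f 11 13 12
f 12 13 14
f 12 14 4
f 13 1 15
f 13 15 14
f 14 15 16
f 14 16 4
f 15 1 17
f 15 17 16
f 16 17 18
f 16 18 4
f 17 1 19
f 17 19 18
f 18 19 20
f 18 20 4
f 19 1 2
f 19 2 20
f 20 2 3
f 20 3 4
f 22 21 24
f 22 24 23
f 24 21 25
f 24 25 23
f 25 21 26
f 25 26 23
f 26 21 27
f 26 27 23
f 27 21 28
f 27 28 23
f 28 21 29
f 28 29 23
f 29 21 30
f 29 30 23
f 30 21 31
f 30 31 23
f 31 21 32
f 31 32 23
f 32 21 33
f 32 33 23
f 33 21 34
f 33 34 23
f 34 21 35
f 34 35 23
f 35 21 36
f 35 36 23
f 36 21 37
f 36 37 23
f 37 21 38
f 37 38 23
f 38 21 22
f 38 22 23
f 40 39 43
f 40 43 41
f 41 43 44
f 41 44 42
f 43 39 45
f 43 45 44
f 44 45 46
f 44 46 42
f 45 39 47
f 45 47 46
f 46 47 48
f 46 48 42
f 47 39 49
f 47 49 48
f 48 49 50
f 48 50 42
f 49 39 51
f 49 51 50
f 50 51 52
f 50 52 42
f 51 39 53
f 51 53 52
f 52 53 54
f 52 54 42
f 53 39 55
f 53 55 54
f 54 55 56
f 54 56 42
f 55 39 57
f 55 57 56
f 56 57 58
f 56 58 42
f 57 39 59
f 57 59 58
f 58 59 60
f 58 60 42
f 59 39 40
f 59 40 60
f 60 40 41
f 60 41 42



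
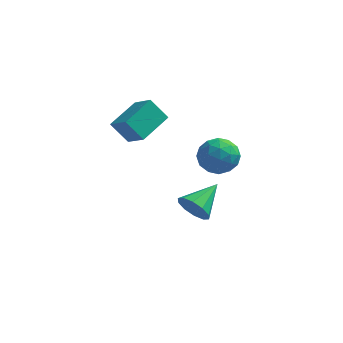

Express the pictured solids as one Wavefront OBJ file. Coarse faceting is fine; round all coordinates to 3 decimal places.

v -1.052 -1.98 -3.918
v -0.56 -1.842 -4.79
v -0.148 -0.3 -3.142
v -1.103 -1.535 -4.823
v -1.626 -1.398 -4.511
v -1.929 -1.484 -3.972
v -1.898 -1.759 -3.413
v -1.543 -2.119 -3.047
v -1 -2.426 -3.013
v -0.478 -2.563 -3.326
v -0.174 -2.477 -3.864
v -0.206 -2.202 -4.423
v -5.234 -2.168 2.044
v -4.257 -2.968 2.943
v -4.369 -0.469 2.615
v -3.392 -1.269 3.514
v -4.308 -2.271 0.946
v -3.331 -3.071 1.845
v -3.443 -0.572 1.517
v -2.466 -1.372 2.416
v 0.614 -1.971 1.033
v 1.435 -2.75 1.124
v -0.655 -3.29 1.196
v 0.166 -4.069 1.287
v 0.001 -3.318 2.122
v 0.785 -2.503 2.022
v -0.005 -3.537 0.298
v 0.779 -2.722 0.198
v 1.052 -3.718 0.67
v 1.056 -3.583 1.797
v -0.276 -2.457 0.523
v -0.272 -2.322 1.65
v 1.136 -2.245 1.064
v -0.356 -3.795 1.256
v -0.453 -3.354 1.747
v 0.03 -3.812 1.8
v 0.754 -2.1 1.592
v 1.237 -2.557 1.645
v 0.394 -2.891 2.232
v -0.457 -3.483 0.675
v 0.026 -3.94 0.728
v 0.75 -2.228 0.52
v 1.233 -2.686 0.573
v 0.386 -3.149 0.088
v 1.394 -3.272 0.851
v 0.648 -4.047 0.946
v 0.547 -3.734 0.365
v 1.008 -3.255 0.306
v 1.396 -3.192 1.513
v 0.65 -3.967 1.609
v 0.553 -3.526 2.1
v 1.014 -3.047 2.041
v 1.171 -3.761 1.246
v 0.13 -2.073 0.711
v -0.616 -2.848 0.807
v -0.234 -2.993 0.279
v 0.227 -2.514 0.22
v 0.132 -1.993 1.374
v -0.614 -2.768 1.469
v -0.228 -2.785 2.014
v 0.233 -2.306 1.955
v -0.391 -2.279 1.074
f 2 1 4
f 2 4 3
f 4 1 5
f 4 5 3
f 5 1 6
f 5 6 3
f 6 1 7
f 6 7 3
f 7 1 8
f 7 8 3
f 8 1 9
f 8 9 3
f 9 1 10
f 9 10 3
f 10 1 11
f 10 11 3
f 11 1 12
f 11 12 3
f 12 1 2
f 12 2 3
f 14 16 13
f 17 14 13
f 13 16 15
f 15 17 13
f 14 20 16
f 18 14 17
f 18 20 14
f 16 20 15
f 19 17 15
f 15 20 19
f 19 18 17
f 20 18 19
f 21 58 37
f 58 32 61
f 37 61 26
f 58 61 37
f 21 37 33
f 37 26 38
f 33 38 22
f 37 38 33
f 21 33 42
f 33 22 43
f 42 43 28
f 33 43 42
f 21 42 54
f 42 28 57
f 54 57 31
f 42 57 54
f 21 54 58
f 54 31 62
f 58 62 32
f 54 62 58
f 22 38 49
f 38 26 52
f 49 52 30
f 38 52 49
f 26 61 39
f 61 32 60
f 39 60 25
f 61 60 39
f 32 62 59
f 62 31 55
f 59 55 23
f 62 55 59
f 31 57 56
f 57 28 44
f 56 44 27
f 57 44 56
f 28 43 48
f 43 22 45
f 48 45 29
f 43 45 48
f 24 50 36
f 50 30 51
f 36 51 25
f 50 51 36
f 24 36 34
f 36 25 35
f 34 35 23
f 36 35 34
f 24 34 41
f 34 23 40
f 41 40 27
f 34 40 41
f 24 41 46
f 41 27 47
f 46 47 29
f 41 47 46
f 24 46 50
f 46 29 53
f 50 53 30
f 46 53 50
f 25 51 39
f 51 30 52
f 39 52 26
f 51 52 39
f 23 35 59
f 35 25 60
f 59 60 32
f 35 60 59
f 27 40 56
f 40 23 55
f 56 55 31
f 40 55 56
f 29 47 48
f 47 27 44
f 48 44 28
f 47 44 48
f 30 53 49
f 53 29 45
f 49 45 22
f 53 45 49



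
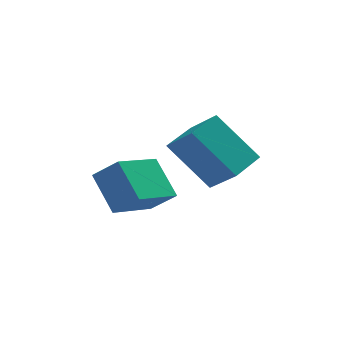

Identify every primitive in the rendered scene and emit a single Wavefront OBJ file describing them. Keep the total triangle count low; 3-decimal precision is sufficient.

v 1.647 0.065 -1.441
v 0.338 0.638 0.165
v 0.925 0.953 -2.347
v -0.384 1.527 -0.741
v 2.484 1.073 -1.119
v 1.175 1.647 0.487
v 1.762 1.962 -2.025
v 0.453 2.535 -0.419
v -1.322 -0.212 -2.223
v -1.91 0.786 -1.048
v -2.111 0.211 -2.976
v -2.699 1.209 -1.801
v -0.081 1.151 -2.759
v -0.669 2.149 -1.584
v -0.87 1.574 -3.512
v -1.458 2.572 -2.337
f 2 4 1
f 5 2 1
f 1 4 3
f 3 5 1
f 2 8 4
f 6 2 5
f 6 8 2
f 4 8 3
f 7 5 3
f 3 8 7
f 7 6 5
f 8 6 7
f 10 12 9
f 13 10 9
f 9 12 11
f 11 13 9
f 10 16 12
f 14 10 13
f 14 16 10
f 12 16 11
f 15 13 11
f 11 16 15
f 15 14 13
f 16 14 15



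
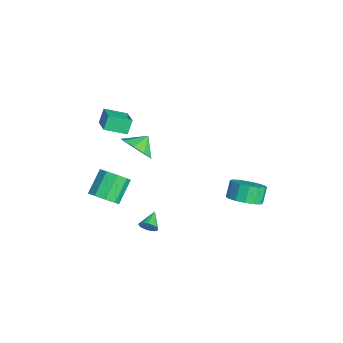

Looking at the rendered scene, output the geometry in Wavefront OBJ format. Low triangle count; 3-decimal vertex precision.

v 3.63 3.305 -1.622
v 4.559 3.596 -1.178
v 3.998 4.007 -0.274
v 3.07 3.715 -0.718
v 4.399 4.035 -1.476
v 3.838 4.445 -0.572
v 4.033 4.277 -1.814
v 3.472 4.688 -0.91
v 3.559 4.26 -2.1
v 2.998 4.67 -1.196
v 3.104 3.986 -2.258
v 2.544 4.396 -1.354
v 2.79 3.53 -2.245
v 2.23 3.94 -1.342
v 2.702 3.013 -2.066
v 2.141 3.424 -1.162
v 2.862 2.575 -1.768
v 2.301 2.985 -0.864
v 3.228 2.332 -1.43
v 2.667 2.743 -0.526
v 3.702 2.35 -1.144
v 3.141 2.76 -0.24
v 4.156 2.624 -0.986
v 3.596 3.034 -0.082
v 4.47 3.08 -0.998
v 3.91 3.49 -0.095
v 2.425 -2.644 3.582
v 3.321 -2.049 3.41
v 2.015 -1.856 4.178
v 2.817 -1.909 2.879
v 2.129 -2.113 2.677
v 1.579 -2.566 2.898
v 1.425 -3.055 3.439
v 1.739 -3.352 4.047
v 2.373 -3.318 4.437
v 3.032 -2.969 4.427
v 3.406 -2.467 4.022
v 4.34 -2.533 -1.799
v 4.669 -2.351 -1.358
v 3.46 -1.907 -1.401
v 4.713 -2.162 -1.556
v 4.672 -2.058 -1.81
v 4.555 -2.062 -2.061
v 4.389 -2.174 -2.253
v 4.211 -2.368 -2.341
v 4.062 -2.6 -2.304
v 3.977 -2.817 -2.152
v 3.976 -2.968 -1.92
v 4.057 -3.019 -1.659
v 4.203 -2.959 -1.431
v 4.381 -2.802 -1.287
v 4.549 -2.582 -1.261
v -0.169 -4.014 -3.114
v 0.334 -3.204 -3.38
v -0.628 -2.236 -2.252
v -1.131 -3.046 -1.986
v -0.209 -3.28 -3.777
v -1.171 -2.312 -2.65
v -0.733 -3.7 -3.864
v -1.695 -2.732 -2.737
v -0.994 -4.266 -3.6
v -1.955 -3.299 -2.472
v -0.868 -4.715 -3.109
v -1.83 -3.747 -1.981
v -0.416 -4.835 -2.619
v -1.377 -3.868 -1.492
v 0.152 -4.571 -2.362
v -0.809 -3.604 -1.234
v 0.57 -4.047 -2.456
v -0.392 -3.079 -1.328
v 0.641 -3.506 -2.858
v -0.32 -2.539 -1.73
v -1.86 -3.422 3.62
v -0.331 -3.517 4.357
v -1.547 -2.123 3.138
v -0.018 -2.218 3.875
v -1.482 -3.822 2.785
v 0.047 -3.917 3.522
v -1.169 -2.523 2.303
v 0.36 -2.618 3.04
f 2 1 5
f 2 5 3
f 3 5 6
f 3 6 4
f 5 1 7
f 5 7 6
f 6 7 8
f 6 8 4
f 7 1 9
f 7 9 8
f 8 9 10
f 8 10 4
f 9 1 11
f 9 11 10
f 10 11 12
f 10 12 4
f 11 1 13
f 11 13 12
f 12 13 14
f 12 14 4
f 13 1 15
f 13 15 14
f 14 15 16
f 14 16 4
f 15 1 17
f 15 17 16
f 16 17 18
f 16 18 4
f 17 1 19
f 17 19 18
f 18 19 20
f 18 20 4
f 19 1 21
f 19 21 20
f 20 21 22
f 20 22 4
f 21 1 23
f 21 23 22
f 22 23 24
f 22 24 4
f 23 1 25
f 23 25 24
f 24 25 26
f 24 26 4
f 25 1 2
f 25 2 26
f 26 2 3
f 26 3 4
f 28 27 30
f 28 30 29
f 30 27 31
f 30 31 29
f 31 27 32
f 31 32 29
f 32 27 33
f 32 33 29
f 33 27 34
f 33 34 29
f 34 27 35
f 34 35 29
f 35 27 36
f 35 36 29
f 36 27 37
f 36 37 29
f 37 27 28
f 37 28 29
f 39 38 41
f 39 41 40
f 41 38 42
f 41 42 40
f 42 38 43
f 42 43 40
f 43 38 44
f 43 44 40
f 44 38 45
f 44 45 40
f 45 38 46
f 45 46 40
f 46 38 47
f 46 47 40
f 47 38 48
f 47 48 40
f 48 38 49
f 48 49 40
f 49 38 50
f 49 50 40
f 50 38 51
f 50 51 40
f 51 38 52
f 51 52 40
f 52 38 39
f 52 39 40
f 54 53 57
f 54 57 55
f 55 57 58
f 55 58 56
f 57 53 59
f 57 59 58
f 58 59 60
f 58 60 56
f 59 53 61
f 59 61 60
f 60 61 62
f 60 62 56
f 61 53 63
f 61 63 62
f 62 63 64
f 62 64 56
f 63 53 65
f 63 65 64
f 64 65 66
f 64 66 56
f 65 53 67
f 65 67 66
f 66 67 68
f 66 68 56
f 67 53 69
f 67 69 68
f 68 69 70
f 68 70 56
f 69 53 71
f 69 71 70
f 70 71 72
f 70 72 56
f 71 53 54
f 71 54 72
f 72 54 55
f 72 55 56
f 74 76 73
f 77 74 73
f 73 76 75
f 75 77 73
f 74 80 76
f 78 74 77
f 78 80 74
f 76 80 75
f 79 77 75
f 75 80 79
f 79 78 77
f 80 78 79



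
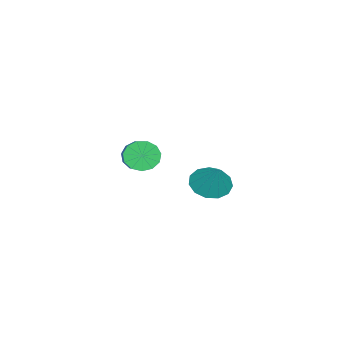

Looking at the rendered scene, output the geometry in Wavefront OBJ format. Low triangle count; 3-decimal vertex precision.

v 1.995 -1.176 2.876
v 2.43 -1.5 2.274
v 3.639 -1.008 2.882
v 3.205 -0.684 3.484
v 2.323 -1.076 2.142
v 3.533 -0.584 2.75
v 2.113 -0.684 2.244
v 3.323 -0.192 2.851
v 1.865 -0.448 2.546
v 3.075 0.044 3.153
v 1.659 -0.443 2.953
v 2.868 0.049 3.56
v 1.559 -0.671 3.335
v 2.769 -0.179 3.943
v 1.598 -1.059 3.572
v 2.807 -0.567 4.18
v 1.763 -1.484 3.588
v 2.972 -0.993 4.196
v 2.002 -1.812 3.378
v 3.211 -1.32 3.986
v 2.238 -1.937 3.008
v 3.448 -1.446 3.616
v 2.398 -1.821 2.597
v 3.607 -1.329 3.205
v -2.792 0.609 -0.799
v -1.909 0.634 -1.328
v -2.008 1.171 0.539
v -2.157 1.153 -1.4
v -2.607 1.5 -1.282
v -3.116 1.564 -1.01
v -3.522 1.325 -0.671
v -3.697 0.858 -0.373
v -3.584 0.313 -0.21
v -3.22 -0.139 -0.235
v -2.72 -0.353 -0.438
v -2.243 -0.261 -0.756
v -1.941 0.107 -1.088
f 2 1 5
f 2 5 3
f 3 5 6
f 3 6 4
f 5 1 7
f 5 7 6
f 6 7 8
f 6 8 4
f 7 1 9
f 7 9 8
f 8 9 10
f 8 10 4
f 9 1 11
f 9 11 10
f 10 11 12
f 10 12 4
f 11 1 13
f 11 13 12
f 12 13 14
f 12 14 4
f 13 1 15
f 13 15 14
f 14 15 16
f 14 16 4
f 15 1 17
f 15 17 16
f 16 17 18
f 16 18 4
f 17 1 19
f 17 19 18
f 18 19 20
f 18 20 4
f 19 1 21
f 19 21 20
f 20 21 22
f 20 22 4
f 21 1 23
f 21 23 22
f 22 23 24
f 22 24 4
f 23 1 2
f 23 2 24
f 24 2 3
f 24 3 4
f 26 25 28
f 26 28 27
f 28 25 29
f 28 29 27
f 29 25 30
f 29 30 27
f 30 25 31
f 30 31 27
f 31 25 32
f 31 32 27
f 32 25 33
f 32 33 27
f 33 25 34
f 33 34 27
f 34 25 35
f 34 35 27
f 35 25 36
f 35 36 27
f 36 25 37
f 36 37 27
f 37 25 26
f 37 26 27



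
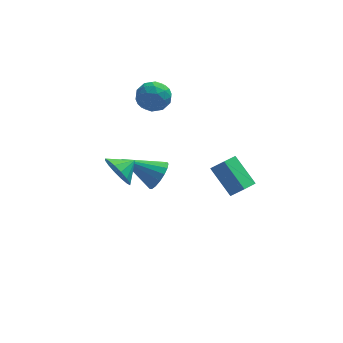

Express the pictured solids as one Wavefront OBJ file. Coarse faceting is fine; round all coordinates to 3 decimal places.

v -1.683 -3.482 1.617
v -1.137 -3.887 0.968
v -0.857 -3.018 2.023
v -1.276 -3.465 0.77
v -1.525 -3.048 0.799
v -1.815 -2.747 1.047
v -2.071 -2.642 1.448
v -2.222 -2.763 1.894
v -2.229 -3.076 2.266
v -2.089 -3.498 2.465
v -1.841 -3.915 2.436
v -1.551 -4.217 2.188
v -1.295 -4.321 1.787
v -1.144 -4.2 1.341
v 0.555 2.489 -3.607
v 1.006 3.045 -3.029
v -1.295 2.851 -2.513
v 0.869 3.314 -3.35
v 0.661 3.394 -3.729
v 0.428 3.267 -4.081
v 0.224 2.961 -4.324
v 0.097 2.547 -4.402
v 0.074 2.12 -4.299
v 0.161 1.777 -4.037
v 0.339 1.597 -3.677
v 0.567 1.621 -3.3
v 0.791 1.844 -2.994
v 0.962 2.215 -2.828
v 1.039 2.648 -2.841
v -0.313 3.345 2.411
v 0.173 3.365 1.587
v 0.487 2.095 2.853
v 0.973 2.115 2.029
v 1.11 2.801 2.683
v 0.616 3.573 2.409
v 0.044 1.887 2.031
v -0.45 2.659 1.757
v 0.394 2.464 1.352
v 1.053 3.028 1.755
v -0.393 2.432 2.685
v 0.266 2.996 3.088
v -0.14 3.464 1.96
v 0.8 1.996 2.48
v 0.881 2.398 2.864
v 1.167 2.41 2.38
v 0.12 3.587 2.443
v 0.406 3.599 1.959
v 0.957 3.267 2.603
v 0.254 1.861 2.481
v 0.54 1.873 1.997
v -0.507 3.05 2.06
v -0.221 3.062 1.576
v -0.297 2.193 1.837
v 0.275 2.947 1.338
v 0.746 2.212 1.598
v 0.199 2.078 1.599
v -0.091 2.532 1.438
v 0.663 3.279 1.575
v 1.133 2.544 1.835
v 1.214 2.947 2.219
v 0.923 3.401 2.058
v 0.793 2.749 1.437
v -0.473 2.916 2.605
v -0.003 2.181 2.865
v -0.263 2.059 2.382
v -0.554 2.513 2.221
v -0.086 3.248 2.842
v 0.385 2.513 3.102
v 0.751 2.928 3.002
v 0.461 3.382 2.841
v -0.133 2.711 3.003
v 4.05 -4.41 0.821
v 3.207 -3.372 1.995
v 3.44 -4.163 0.164
v 2.597 -3.125 1.339
v 4.643 -3.635 0.561
v 3.8 -2.597 1.736
v 4.033 -3.388 -0.095
v 3.19 -2.35 1.079
f 2 1 4
f 2 4 3
f 4 1 5
f 4 5 3
f 5 1 6
f 5 6 3
f 6 1 7
f 6 7 3
f 7 1 8
f 7 8 3
f 8 1 9
f 8 9 3
f 9 1 10
f 9 10 3
f 10 1 11
f 10 11 3
f 11 1 12
f 11 12 3
f 12 1 13
f 12 13 3
f 13 1 14
f 13 14 3
f 14 1 2
f 14 2 3
f 16 15 18
f 16 18 17
f 18 15 19
f 18 19 17
f 19 15 20
f 19 20 17
f 20 15 21
f 20 21 17
f 21 15 22
f 21 22 17
f 22 15 23
f 22 23 17
f 23 15 24
f 23 24 17
f 24 15 25
f 24 25 17
f 25 15 26
f 25 26 17
f 26 15 27
f 26 27 17
f 27 15 28
f 27 28 17
f 28 15 29
f 28 29 17
f 29 15 16
f 29 16 17
f 30 67 46
f 67 41 70
f 46 70 35
f 67 70 46
f 30 46 42
f 46 35 47
f 42 47 31
f 46 47 42
f 30 42 51
f 42 31 52
f 51 52 37
f 42 52 51
f 30 51 63
f 51 37 66
f 63 66 40
f 51 66 63
f 30 63 67
f 63 40 71
f 67 71 41
f 63 71 67
f 31 47 58
f 47 35 61
f 58 61 39
f 47 61 58
f 35 70 48
f 70 41 69
f 48 69 34
f 70 69 48
f 41 71 68
f 71 40 64
f 68 64 32
f 71 64 68
f 40 66 65
f 66 37 53
f 65 53 36
f 66 53 65
f 37 52 57
f 52 31 54
f 57 54 38
f 52 54 57
f 33 59 45
f 59 39 60
f 45 60 34
f 59 60 45
f 33 45 43
f 45 34 44
f 43 44 32
f 45 44 43
f 33 43 50
f 43 32 49
f 50 49 36
f 43 49 50
f 33 50 55
f 50 36 56
f 55 56 38
f 50 56 55
f 33 55 59
f 55 38 62
f 59 62 39
f 55 62 59
f 34 60 48
f 60 39 61
f 48 61 35
f 60 61 48
f 32 44 68
f 44 34 69
f 68 69 41
f 44 69 68
f 36 49 65
f 49 32 64
f 65 64 40
f 49 64 65
f 38 56 57
f 56 36 53
f 57 53 37
f 56 53 57
f 39 62 58
f 62 38 54
f 58 54 31
f 62 54 58
f 73 75 72
f 76 73 72
f 72 75 74
f 74 76 72
f 73 79 75
f 77 73 76
f 77 79 73
f 75 79 74
f 78 76 74
f 74 79 78
f 78 77 76
f 79 77 78

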